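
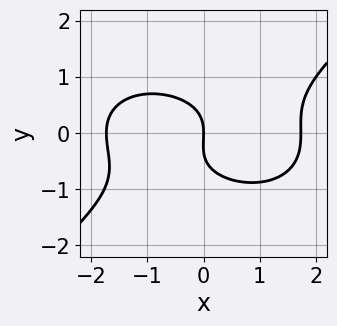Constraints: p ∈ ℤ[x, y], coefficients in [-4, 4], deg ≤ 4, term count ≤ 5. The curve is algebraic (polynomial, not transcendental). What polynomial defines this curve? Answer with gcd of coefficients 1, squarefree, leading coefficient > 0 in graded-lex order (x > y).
(a) The degree is 3 — no degree-2 curve has this shape.
(b) Reading off the gridlines: one x-axis crossing is at x = 0; one y-axis crossing is at y = 0.
(c) Assembling these constraints gives the stated polynomial.

x^3 + x*y^2 - 3*y^3 - y^2 - 3*x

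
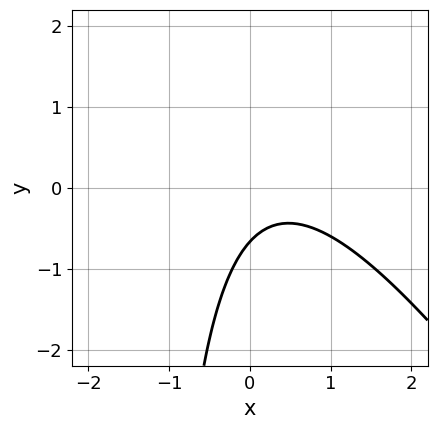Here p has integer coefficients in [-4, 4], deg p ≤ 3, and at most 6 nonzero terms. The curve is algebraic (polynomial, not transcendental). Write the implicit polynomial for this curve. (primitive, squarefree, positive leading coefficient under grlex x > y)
3*x^2 + 2*x*y - 2*x + 3*y + 2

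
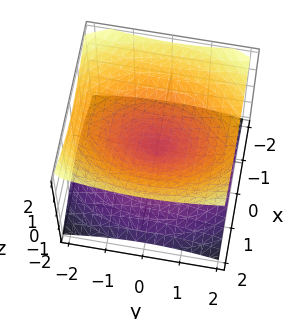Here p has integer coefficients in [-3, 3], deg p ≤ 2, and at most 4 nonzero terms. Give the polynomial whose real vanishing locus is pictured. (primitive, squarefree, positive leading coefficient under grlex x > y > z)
(a) The degree is 2 — two nappes meeting at a single point; a quadric.
(b) Symmetries: the x ↦ −x reflection is a symmetry, so x appears only in even powers; mirror symmetry z ↦ −z ⇒ only even powers of z; it's symmetric under y → −y, forcing even powers of y.
(c) Against the integer gridlines: it meets the z-axis at z = 0 (among the integer gridlines); it crosses the y-axis at the gridline y = 0; it crosses the x-axis at the gridline x = 0.
(d) Matching integer coefficients to the picture gives p.

2*x^2 + y^2 - 3*z^2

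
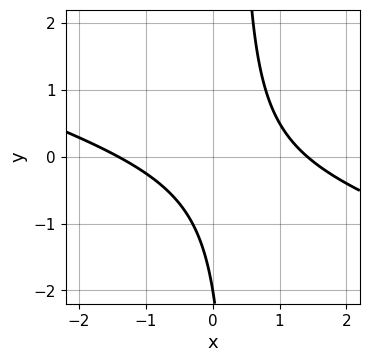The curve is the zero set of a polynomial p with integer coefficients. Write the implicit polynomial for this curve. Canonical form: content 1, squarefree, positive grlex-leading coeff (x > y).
x^2 + 3*x*y - y - 2

(a) The degree is 2 — the shape is more complex than any degree-1 curve.
(b) Reading off the gridlines: it crosses the y-axis at the gridline y = -2.
(c) Together with the visible shape, these determine p as stated.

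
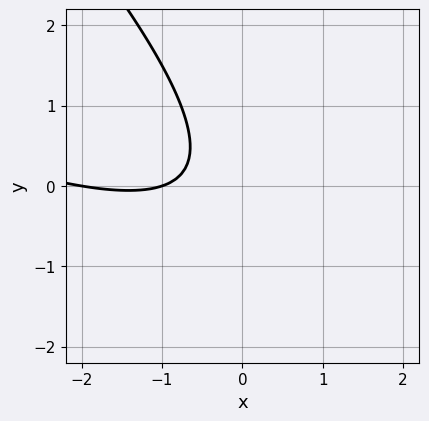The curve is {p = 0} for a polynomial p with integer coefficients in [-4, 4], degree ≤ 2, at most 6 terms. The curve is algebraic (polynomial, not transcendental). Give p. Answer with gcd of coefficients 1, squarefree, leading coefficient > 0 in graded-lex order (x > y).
1. deg p = 2. No degree-1 curve has this shape.
2. From the axis intercepts and sections: the curve avoids every integer y-axis point in the box; the x-axis gridline crossings are at x ∈ {-2, -1}.
3. Solving for integer coefficients yields p as stated.

x^2 + 3*x*y + 2*y^2 + 3*x + 2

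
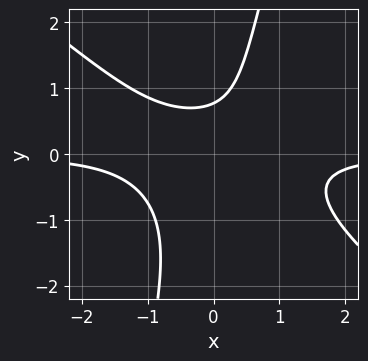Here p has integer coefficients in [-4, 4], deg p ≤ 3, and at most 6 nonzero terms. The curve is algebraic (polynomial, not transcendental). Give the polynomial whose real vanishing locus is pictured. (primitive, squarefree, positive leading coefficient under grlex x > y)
3*x^2*y + 3*x*y^2 - y^3 - 2*y + 2

First, degree: the shape is more complex than any degree-2 curve, so deg p = 3.
Then, from the axis intercepts and sections: the curve avoids every integer x-axis point in the box.
Finally, matching integer coefficients to the picture gives p.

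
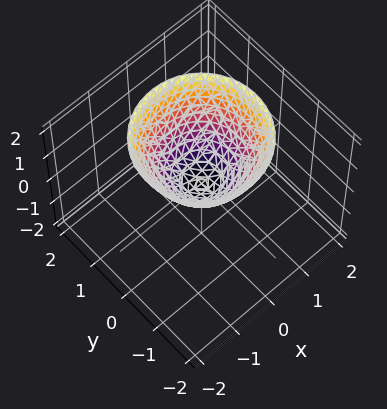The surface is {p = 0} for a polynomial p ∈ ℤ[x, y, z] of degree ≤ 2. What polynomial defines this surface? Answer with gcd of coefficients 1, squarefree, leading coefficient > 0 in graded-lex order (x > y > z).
x^2 + y^2 - z

(a) The degree is 2 — a single bowl opening along one axis; a quadric.
(b) Symmetry: the z-axis is an axis of rotation, so x and y enter only as x² + y².
(c) Checking where it meets the axes: it meets the z-axis at z = 0 (among the integer gridlines); one x-axis crossing is at x = 0.
(d) These observations pin down the coefficients.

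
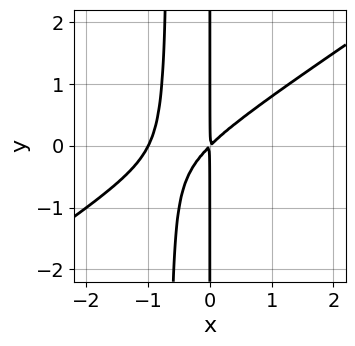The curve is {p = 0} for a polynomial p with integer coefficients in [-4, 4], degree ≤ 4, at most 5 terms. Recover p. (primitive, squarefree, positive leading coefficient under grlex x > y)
2*x^3 - 3*x^2*y + 2*x^2 - 2*x*y

(a) Degree: a generic line meets the curve in up to 3 points, so deg p = 3.
(b) Reading off the gridlines: the visible y-axis segment lies entirely on the curve; it crosses the x-axis at the gridline x = -1.
(c) Matching integer coefficients to the picture gives p.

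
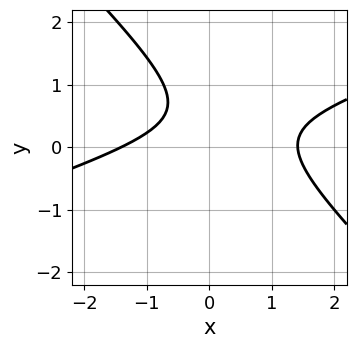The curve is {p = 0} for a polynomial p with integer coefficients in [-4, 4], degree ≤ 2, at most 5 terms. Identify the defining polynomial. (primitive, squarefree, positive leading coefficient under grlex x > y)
The degree is 2 — a generic line meets the curve in up to 2 points.
From the visible intercepts: it misses every integer gridline on the y-axis.
Together with the visible shape, these determine p as stated.

x^2 - 2*x*y - 3*y^2 + 3*y - 2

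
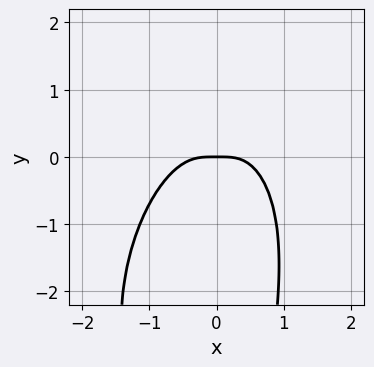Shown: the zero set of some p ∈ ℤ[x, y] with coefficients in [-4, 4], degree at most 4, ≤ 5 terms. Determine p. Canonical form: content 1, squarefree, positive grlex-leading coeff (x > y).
1. deg p = 4. No degree-3 curve has this shape.
2. Checking where it meets the axes: it meets the x-axis at x = 0 (among the integer gridlines); it crosses the y-axis at the gridline y = 0.
3. Putting this together gives p.

3*x^4 - x^3*y + x^2*y^2 + 3*x^2*y + y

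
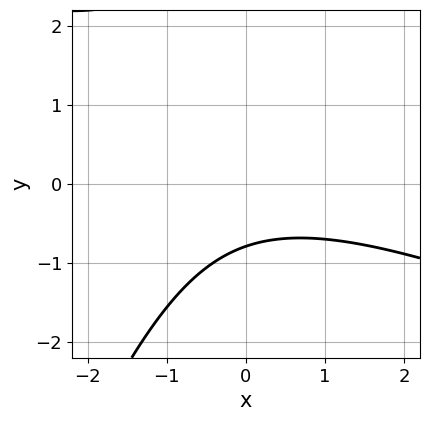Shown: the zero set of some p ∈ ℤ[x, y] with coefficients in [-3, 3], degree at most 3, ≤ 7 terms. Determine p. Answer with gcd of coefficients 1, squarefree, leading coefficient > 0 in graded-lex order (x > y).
The degree is 2 — no degree-1 curve has this shape.
From the axis intercepts and sections: it misses every integer gridline on the x-axis.
These observations pin down the coefficients.

x^2 + 2*x*y - y^2 + 3*y + 3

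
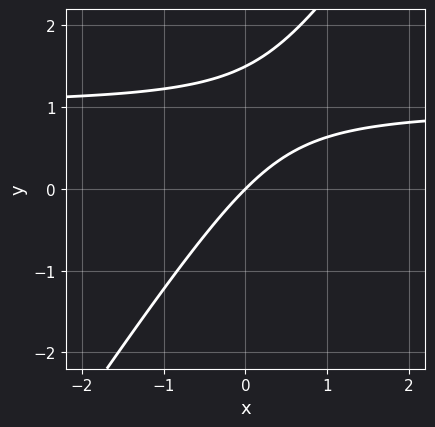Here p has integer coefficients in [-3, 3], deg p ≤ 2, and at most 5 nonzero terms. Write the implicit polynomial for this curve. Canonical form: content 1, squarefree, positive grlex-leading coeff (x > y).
(a) deg p = 2. No degree-1 curve has this shape.
(b) Reading off the gridlines: one y-axis crossing is at y = 0; one x-axis crossing is at x = 0.
(c) Fitting integer coefficients to these (and the overall shape) gives p.

3*x*y - 2*y^2 - 3*x + 3*y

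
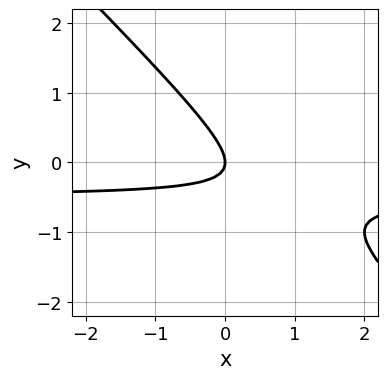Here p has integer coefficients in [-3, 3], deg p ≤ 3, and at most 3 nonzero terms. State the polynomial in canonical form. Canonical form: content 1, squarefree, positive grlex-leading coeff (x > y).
2*x*y + 2*y^2 + x

(a) deg p = 2. No degree-1 curve has this shape.
(b) Reading off the gridlines: one y-axis crossing is at y = 0; it crosses the x-axis at the gridline x = 0.
(c) These observations pin down the coefficients.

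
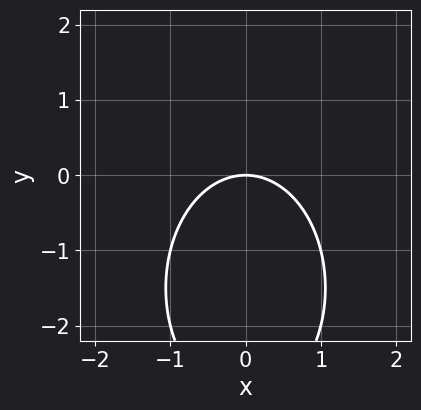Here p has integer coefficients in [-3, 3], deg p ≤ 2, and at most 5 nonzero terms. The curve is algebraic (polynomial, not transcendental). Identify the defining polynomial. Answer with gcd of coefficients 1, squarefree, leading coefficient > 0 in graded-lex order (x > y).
(a) Degree: a generic line meets the curve in up to 2 points, so deg p = 2.
(b) Symmetries: mirror symmetry x ↦ −x ⇒ only even powers of x.
(c) From the axis intercepts and sections: it meets the x-axis at x = 0 (among the integer gridlines); one y-axis crossing is at y = 0.
(d) Solving for integer coefficients yields p as stated.

2*x^2 + y^2 + 3*y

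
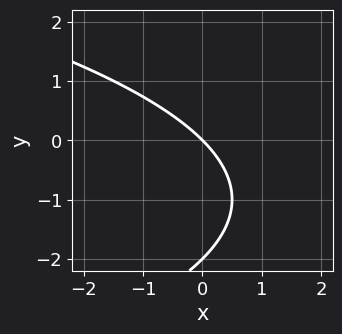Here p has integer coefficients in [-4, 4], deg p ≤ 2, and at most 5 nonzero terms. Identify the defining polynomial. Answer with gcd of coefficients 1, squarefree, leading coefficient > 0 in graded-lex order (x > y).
y^2 + 2*x + 2*y

(a) deg p = 2. No degree-1 curve has this shape.
(b) Reading off the gridlines: the y-axis gridline crossings are at y ∈ {-2, 0}; one x-axis crossing is at x = 0.
(c) Fitting integer coefficients to these (and the overall shape) gives p.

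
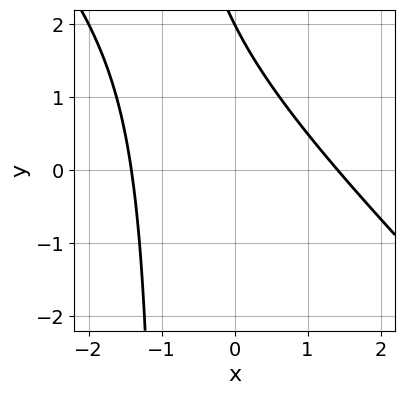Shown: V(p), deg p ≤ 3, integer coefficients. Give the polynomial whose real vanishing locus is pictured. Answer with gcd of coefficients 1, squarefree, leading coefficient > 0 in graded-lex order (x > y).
The degree is 2 — no degree-1 curve has this shape.
Reading off the gridlines: it crosses the y-axis at the gridline y = 2.
Fitting integer coefficients to these (and the overall shape) gives p.

x^2 + x*y + y - 2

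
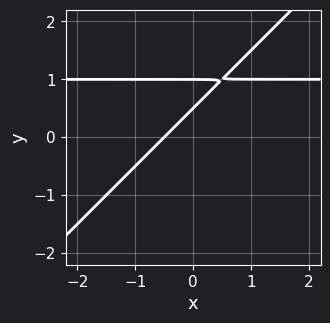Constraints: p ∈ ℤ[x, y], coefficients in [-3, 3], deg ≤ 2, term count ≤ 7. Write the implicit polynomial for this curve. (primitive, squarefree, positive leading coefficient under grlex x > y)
(a) deg p = 2. No degree-1 curve has this shape.
(b) Checking where it meets the axes: one y-axis crossing is at y = 1.
(c) Matching integer coefficients to the picture gives p.

2*x*y - 2*y^2 - 2*x + 3*y - 1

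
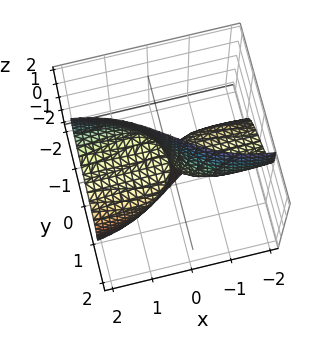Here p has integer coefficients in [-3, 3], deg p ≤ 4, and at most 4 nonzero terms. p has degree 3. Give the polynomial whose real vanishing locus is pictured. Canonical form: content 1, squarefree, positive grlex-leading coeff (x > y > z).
x^2*y + y^3 + 2*y*z^2 + 3*x*z

First, deg p = 3. A generic line meets the surface in up to 3 points.
Then, against the integer gridlines: every point of the z-axis in the box is on the surface; every point of the x-axis in the box is on the surface.
Finally, assembling these constraints gives the stated polynomial.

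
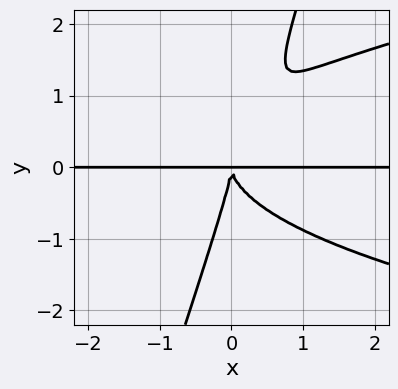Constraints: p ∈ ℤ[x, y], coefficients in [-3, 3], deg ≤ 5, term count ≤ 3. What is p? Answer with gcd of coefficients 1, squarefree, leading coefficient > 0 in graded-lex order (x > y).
1. Degree: the shape is more complex than any degree-3 curve, so deg p = 4.
2. From the axis intercepts and sections: every point of the x-axis in the box is on the curve.
3. The integer polynomial consistent with all of this is the stated p.

3*x*y^3 - y^4 - 3*x^2*y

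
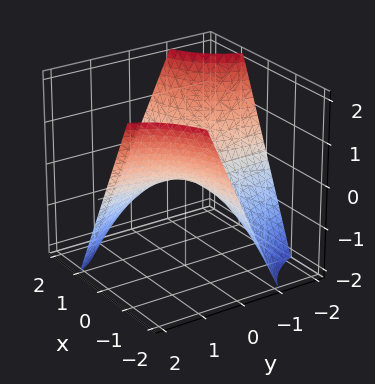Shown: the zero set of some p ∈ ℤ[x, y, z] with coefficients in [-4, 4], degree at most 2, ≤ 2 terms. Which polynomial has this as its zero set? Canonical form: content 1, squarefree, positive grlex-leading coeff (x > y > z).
First, degree: a saddle surface; a quadric, so deg p = 2.
Next, reading off the gridlines: it crosses the z-axis at the gridline z = 0; the visible x-axis segment lies entirely on the surface; the visible y-axis segment lies entirely on the surface.
Finally, the integer polynomial consistent with all of this is the stated p.

x*y + z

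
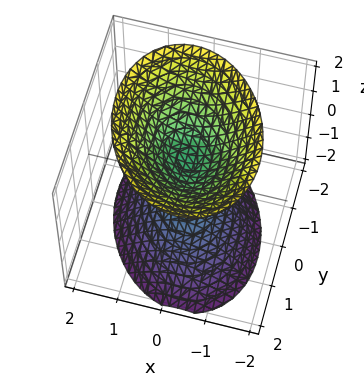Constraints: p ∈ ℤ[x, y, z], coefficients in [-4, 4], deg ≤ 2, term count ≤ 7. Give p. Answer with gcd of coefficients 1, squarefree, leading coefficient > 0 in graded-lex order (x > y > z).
(a) I count 2 distinct pieces. They look like related sheets of one shape, so recover p as a whole.
(b) deg p = 2. The shape is more complex than any degree-1 surface.
(c) From the axis intercepts and sections: no y-intercept at any integer in the box; it misses every integer gridline on the x-axis.
(d) These observations pin down the coefficients.

3*x^2 + x*y + 2*y^2 - 2*z^2 + 1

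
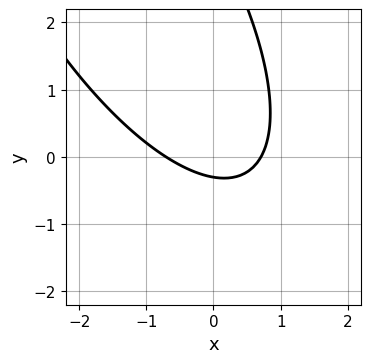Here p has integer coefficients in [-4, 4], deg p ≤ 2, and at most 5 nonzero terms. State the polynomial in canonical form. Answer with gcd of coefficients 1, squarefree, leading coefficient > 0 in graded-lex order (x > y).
2*x^2 + 2*x*y + y^2 - 3*y - 1

First, deg p = 2. A generic line meets the curve in up to 2 points.
Finally, solving for integer coefficients yields p as stated.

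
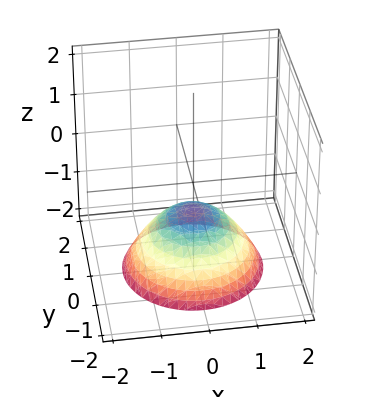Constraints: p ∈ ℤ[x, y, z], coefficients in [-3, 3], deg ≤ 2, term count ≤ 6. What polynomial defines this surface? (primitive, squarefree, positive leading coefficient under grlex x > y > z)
Degree: no degree-1 surface has this shape, so deg p = 2.
Symmetries: rotational symmetry about the z-axis ⇒ p depends on x, y only through x² + y².
Observable constraints: a circular section at z = -1 has radius between 0 and 1; the surface avoids every integer y-axis point in the box; it misses every integer gridline on the x-axis.
These observations pin down the coefficients.

2*x^2 + 2*y^2 + 3*z + 2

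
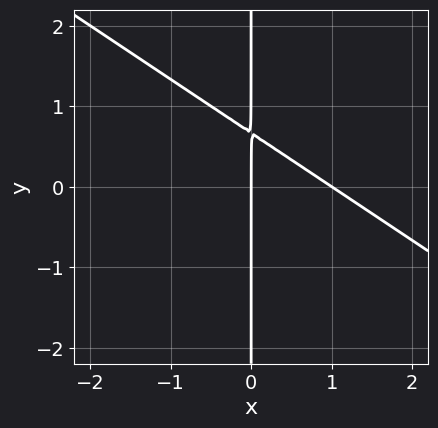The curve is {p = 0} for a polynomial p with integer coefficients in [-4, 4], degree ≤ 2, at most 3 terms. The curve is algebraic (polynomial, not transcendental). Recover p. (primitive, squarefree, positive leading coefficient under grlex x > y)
2*x^2 + 3*x*y - 2*x

First, the degree is 2 — a generic line meets the curve in up to 2 points.
Then, from the axis intercepts and sections: the visible y-axis segment lies entirely on the curve; among the integer gridlines, it crosses the x-axis at x ∈ {0, 1}.
Finally, putting this together gives p.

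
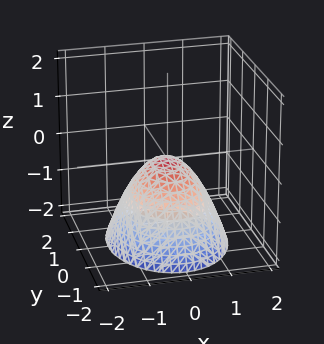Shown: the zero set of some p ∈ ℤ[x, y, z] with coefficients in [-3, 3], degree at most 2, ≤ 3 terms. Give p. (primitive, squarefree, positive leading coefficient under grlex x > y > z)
Degree: a single bowl opening along one axis; a quadric, so deg p = 2.
Symmetries: mirror symmetry y ↦ −y ⇒ only even powers of y; mirror symmetry x ↦ −x ⇒ only even powers of x.
Observable constraints: it meets the x-axis at x = 0 (among the integer gridlines); one z-axis crossing is at z = 0; it meets the y-axis at y = 0 (among the integer gridlines).
Solving for integer coefficients yields p as stated.

3*x^2 + 2*y^2 + 3*z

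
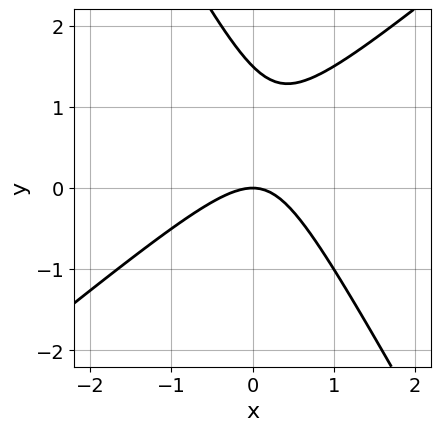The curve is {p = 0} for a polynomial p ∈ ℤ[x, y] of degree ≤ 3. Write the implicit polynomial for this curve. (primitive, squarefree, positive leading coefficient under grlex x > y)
3*x^2 - 2*x*y - 2*y^2 + 3*y

(a) Degree: no degree-1 curve has this shape, so deg p = 2.
(b) Against the integer gridlines: it crosses the x-axis at the gridline x = 0; one y-axis crossing is at y = 0.
(c) Fitting integer coefficients to these (and the overall shape) gives p.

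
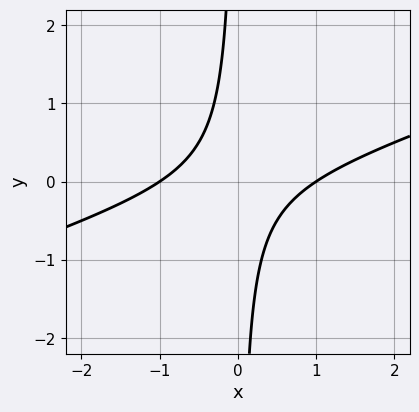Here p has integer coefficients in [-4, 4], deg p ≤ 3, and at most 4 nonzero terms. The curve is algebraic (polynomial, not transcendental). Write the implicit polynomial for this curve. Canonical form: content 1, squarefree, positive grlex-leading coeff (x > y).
First, degree: a generic line meets the curve in up to 2 points, so deg p = 2.
Then, against the integer gridlines: it misses every integer gridline on the y-axis; the x-axis gridline crossings are at x ∈ {-1, 1}.
Finally, matching integer coefficients to the picture gives p.

x^2 - 3*x*y - 1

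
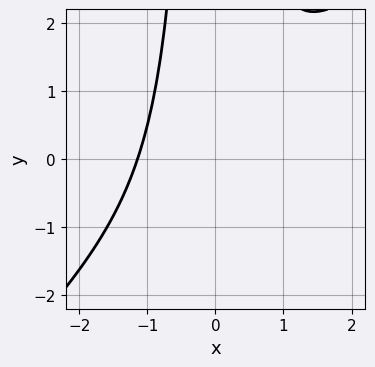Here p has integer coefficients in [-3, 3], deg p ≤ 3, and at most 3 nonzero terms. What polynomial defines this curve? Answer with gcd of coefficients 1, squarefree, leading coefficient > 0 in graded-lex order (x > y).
2*x^3 - 2*x^2*y + 3

1. Degree: a generic line meets the curve in up to 3 points, so deg p = 3.
2. Reading off the gridlines: no y-intercept at any integer in the box.
3. Putting this together gives p.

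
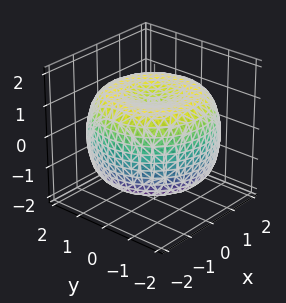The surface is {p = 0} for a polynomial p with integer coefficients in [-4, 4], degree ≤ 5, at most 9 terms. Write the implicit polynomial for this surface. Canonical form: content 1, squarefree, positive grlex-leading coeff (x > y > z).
Degree: the shape is more complex than any degree-3 surface, so deg p = 4.
Symmetries: the z-axis is an axis of rotation, so x and y enter only as x² + y².
Reading off the gridlines: among the integer gridlines, it crosses the z-axis at z ∈ {-1, 1}; a circular section at z = 0 has radius between 1 and 2.
Fitting integer coefficients to these (and the overall shape) gives p.

x^4 + 2*x^2*y^2 + y^4 - 3*x^2 - 3*y^2 + 3*z^2 - 3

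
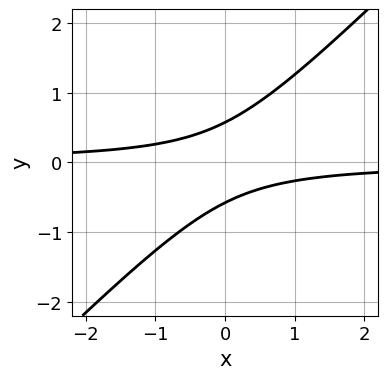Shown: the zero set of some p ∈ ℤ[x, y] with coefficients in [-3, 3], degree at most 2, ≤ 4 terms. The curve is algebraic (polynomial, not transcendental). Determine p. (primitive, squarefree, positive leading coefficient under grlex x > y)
3*x*y - 3*y^2 + 1

(a) Degree: the shape is more complex than any degree-1 curve, so deg p = 2.
(b) From the axis intercepts and sections: it misses every integer gridline on the x-axis.
(c) Solving for integer coefficients yields p as stated.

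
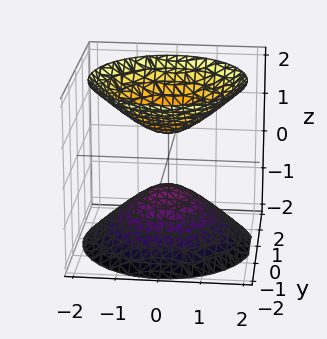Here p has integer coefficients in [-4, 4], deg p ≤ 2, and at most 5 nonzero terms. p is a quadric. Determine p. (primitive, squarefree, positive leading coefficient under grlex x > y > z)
First, the picture has 2 separate pieces. Treating them together as one polynomial.
Then, degree: two sheets facing apart; a quadric, so deg p = 2.
Next, symmetries: the surface is invariant under rotation about z: p = q(x² + y², z); mirror symmetry z ↦ −z ⇒ only even powers of z.
Next, from the visible intercepts: it misses every integer gridline on the y-axis; the surface avoids every integer x-axis point in the box; a circular section at z = -1 has radius between 0 and 1.
Finally, solving for integer coefficients yields p as stated.

2*x^2 + 2*y^2 - 2*z^2 + 1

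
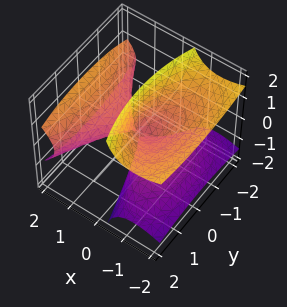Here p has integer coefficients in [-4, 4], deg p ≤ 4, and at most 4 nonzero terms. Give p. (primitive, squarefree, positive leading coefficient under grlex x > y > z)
x^3 - 3*x*z^2 - y^2

First, I count 3 distinct pieces. They look like related sheets of one shape, so recover p as a whole.
Next, degree: the shape is more complex than any degree-2 surface, so deg p = 3.
Then, from the axis intercepts and sections: one x-axis crossing is at x = 0; it meets the y-axis at y = 0 (among the integer gridlines); every point of the z-axis in the box is on the surface.
Finally, solving for integer coefficients yields p as stated.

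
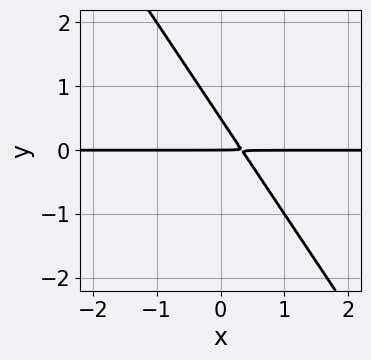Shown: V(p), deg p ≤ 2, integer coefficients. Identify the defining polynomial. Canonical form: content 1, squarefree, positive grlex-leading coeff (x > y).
1. The degree is 2 — the shape is more complex than any degree-1 curve.
2. From the axis intercepts and sections: every point of the x-axis in the box is on the curve; one y-axis crossing is at y = 0.
3. The integer polynomial consistent with all of this is the stated p.

3*x*y + 2*y^2 - y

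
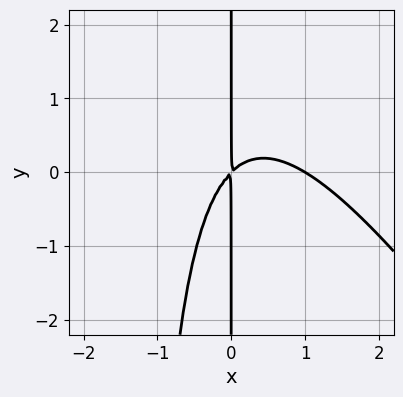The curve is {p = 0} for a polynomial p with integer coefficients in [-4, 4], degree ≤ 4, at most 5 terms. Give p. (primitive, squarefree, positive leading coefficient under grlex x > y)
The degree is 3 — no degree-2 curve has this shape.
From the visible intercepts: the visible y-axis segment lies entirely on the curve; one x-axis crossing is at x = 1.
Solving for integer coefficients yields p as stated.

3*x^3 + 2*x^2*y - 3*x^2 + 3*x*y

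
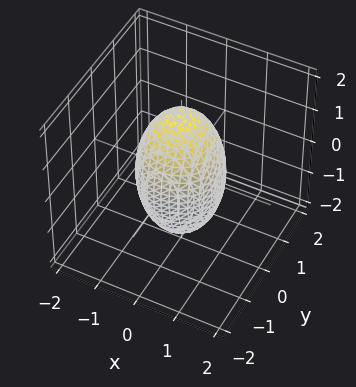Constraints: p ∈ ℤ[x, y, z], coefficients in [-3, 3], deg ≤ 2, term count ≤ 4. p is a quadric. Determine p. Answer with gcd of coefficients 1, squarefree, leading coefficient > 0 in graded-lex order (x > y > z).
3*x^2 + 3*y^2 + z^2 - 3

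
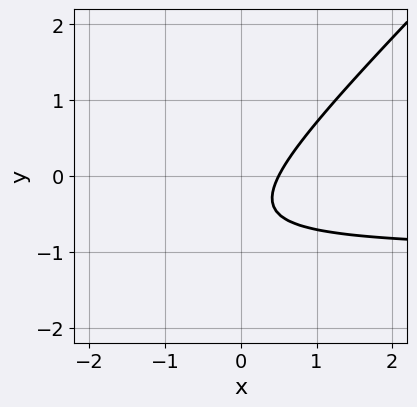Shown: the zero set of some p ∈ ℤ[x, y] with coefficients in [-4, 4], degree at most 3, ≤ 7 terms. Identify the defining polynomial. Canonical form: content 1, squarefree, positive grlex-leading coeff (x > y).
The degree is 2 — a generic line meets the curve in up to 2 points.
Observable constraints: no y-intercept at any integer in the box.
Solving for integer coefficients yields p as stated.

2*x*y - 2*y^2 + 2*x - 2*y - 1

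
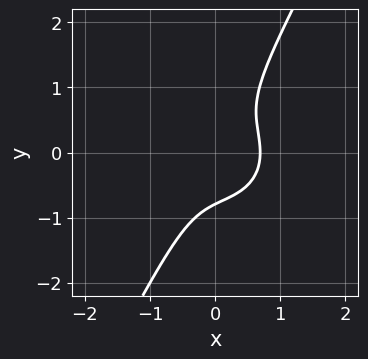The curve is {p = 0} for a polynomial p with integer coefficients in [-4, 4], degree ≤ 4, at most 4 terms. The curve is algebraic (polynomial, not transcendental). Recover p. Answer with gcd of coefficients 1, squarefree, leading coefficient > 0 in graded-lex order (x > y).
(a) The degree is 3 — a generic line meets the curve in up to 3 points.
(b) Putting this together gives p.

3*x^3 + 3*x*y^2 - 2*y^3 - 1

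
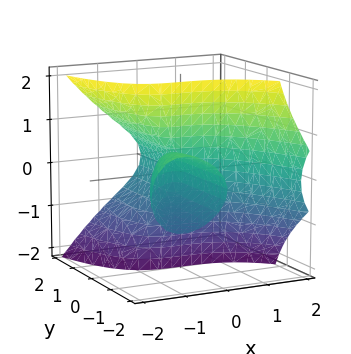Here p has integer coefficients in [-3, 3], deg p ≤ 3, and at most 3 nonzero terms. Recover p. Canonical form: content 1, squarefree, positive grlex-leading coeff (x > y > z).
2*x^3 + 3*y*z^2 + 3*x*y

(a) There are 2 components. They look like related sheets of one shape, so recover p as a whole.
(b) Degree: the shape is more complex than any degree-2 surface, so deg p = 3.
(c) Checking where it meets the axes: every point of the y-axis in the box is on the surface; it crosses the x-axis at the gridline x = 0; every point of the z-axis in the box is on the surface.
(d) Matching integer coefficients to the picture gives p.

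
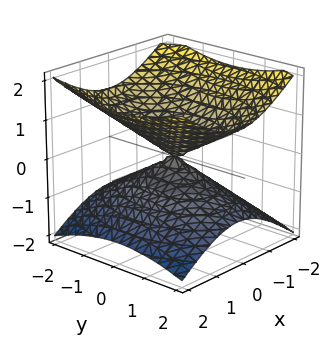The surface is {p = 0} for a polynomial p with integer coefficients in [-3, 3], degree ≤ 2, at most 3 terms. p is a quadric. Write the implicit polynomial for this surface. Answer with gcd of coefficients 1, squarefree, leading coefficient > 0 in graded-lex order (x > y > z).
deg p = 2. Two nappes meeting at a single point; a quadric.
Symmetries: it's symmetric under z → −z, forcing even powers of z; mirror symmetry x ↦ −x ⇒ only even powers of x; mirror symmetry y ↦ −y ⇒ only even powers of y.
Observable constraints: it crosses the x-axis at the gridline x = 0; it crosses the y-axis at the gridline y = 0; one z-axis crossing is at z = 0.
Solving for integer coefficients yields p as stated.

2*x^2 + y^2 - 3*z^2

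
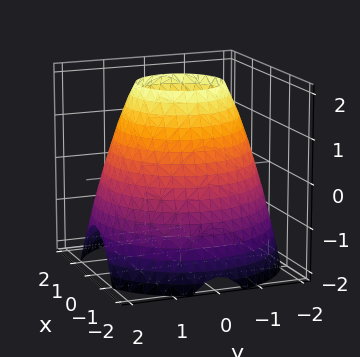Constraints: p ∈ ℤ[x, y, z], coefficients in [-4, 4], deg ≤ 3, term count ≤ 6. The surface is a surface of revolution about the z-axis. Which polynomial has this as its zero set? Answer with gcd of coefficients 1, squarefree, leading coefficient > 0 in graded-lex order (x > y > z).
First, deg p = 2. A generic line meets the surface in up to 2 points.
Next, by symmetry, the z-axis is an axis of rotation, so x and y enter only as x² + y².
Then, against the integer gridlines: a circular section at z = 0 has radius between 1 and 2; the surface avoids every integer z-axis point in the box.
Finally, fitting integer coefficients to these (and the overall shape) gives p.

x^2 + y^2 + z - 3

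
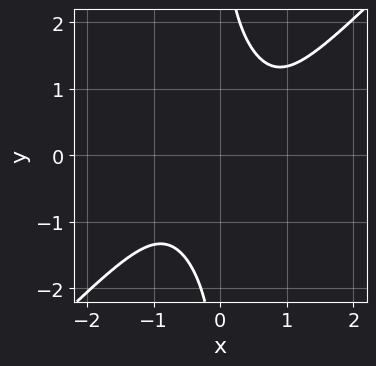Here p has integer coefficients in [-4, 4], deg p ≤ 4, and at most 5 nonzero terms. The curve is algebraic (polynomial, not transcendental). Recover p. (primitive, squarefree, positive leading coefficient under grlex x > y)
3*x^4 - 2*x^2*y^2 - x*y^3 + 3

First, deg p = 4.
Next, reading off the gridlines: no x-intercept at any integer in the box; it misses every integer gridline on the y-axis.
Finally, assembling these constraints gives the stated polynomial.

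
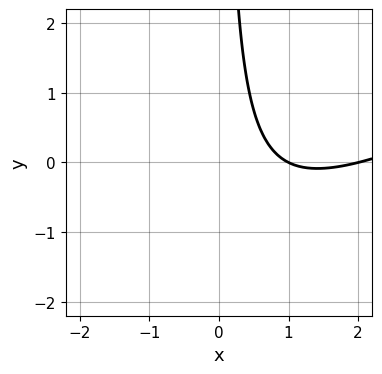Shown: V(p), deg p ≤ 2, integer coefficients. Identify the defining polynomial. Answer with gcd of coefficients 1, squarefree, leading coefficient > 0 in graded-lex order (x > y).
x^2 - 2*x*y - 3*x + 2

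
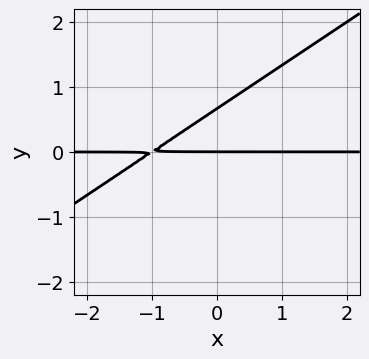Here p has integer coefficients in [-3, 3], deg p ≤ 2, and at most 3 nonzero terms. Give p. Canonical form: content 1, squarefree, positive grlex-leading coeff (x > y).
2*x*y - 3*y^2 + 2*y

First, degree: the shape is more complex than any degree-1 curve, so deg p = 2.
Next, observable constraints: one y-axis crossing is at y = 0; the visible x-axis segment lies entirely on the curve.
Finally, matching integer coefficients to the picture gives p.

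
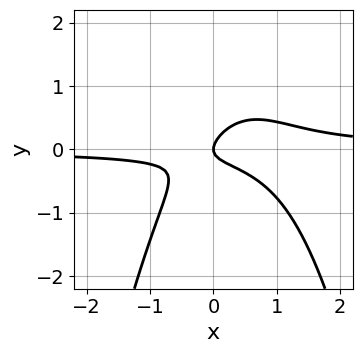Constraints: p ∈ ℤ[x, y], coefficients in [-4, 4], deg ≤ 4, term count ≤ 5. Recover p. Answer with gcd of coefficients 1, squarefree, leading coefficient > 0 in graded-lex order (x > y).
deg p = 3. A generic line meets the curve in up to 3 points.
Reading off the gridlines: one x-axis crossing is at x = 0; one y-axis crossing is at y = 0.
Fitting integer coefficients to these (and the overall shape) gives p.

3*x^2*y - 2*x*y + 3*y^2 - x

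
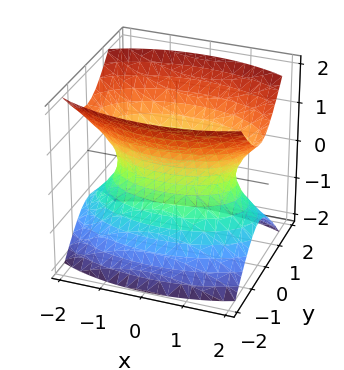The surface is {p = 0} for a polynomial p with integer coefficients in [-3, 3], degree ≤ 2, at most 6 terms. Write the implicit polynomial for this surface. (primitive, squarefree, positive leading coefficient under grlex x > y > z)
x^2 + 3*y^2 - 2*z^2 - 2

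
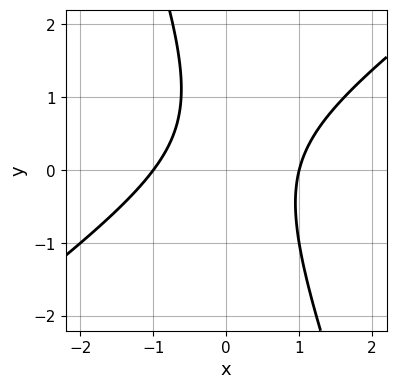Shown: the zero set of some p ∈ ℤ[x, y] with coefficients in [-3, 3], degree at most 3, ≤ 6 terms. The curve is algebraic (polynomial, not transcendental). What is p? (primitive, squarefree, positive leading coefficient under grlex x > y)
deg p = 2.
From the axis intercepts and sections: the x-axis gridline crossings are at x ∈ {-1, 1}; the curve avoids every integer y-axis point in the box.
Together with the visible shape, these determine p as stated.

2*x^2 - 2*x*y - y^2 + y - 2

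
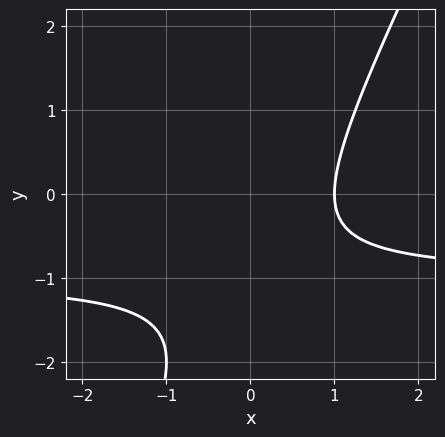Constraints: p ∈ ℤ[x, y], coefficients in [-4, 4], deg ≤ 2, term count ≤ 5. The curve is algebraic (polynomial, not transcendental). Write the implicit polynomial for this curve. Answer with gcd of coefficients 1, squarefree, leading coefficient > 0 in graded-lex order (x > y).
The degree is 2 — no degree-1 curve has this shape.
From the axis intercepts and sections: the curve avoids every integer y-axis point in the box; it meets the x-axis at x = 1 (among the integer gridlines).
Fitting integer coefficients to these (and the overall shape) gives p.

2*x*y - y^2 + 2*x - 2*y - 2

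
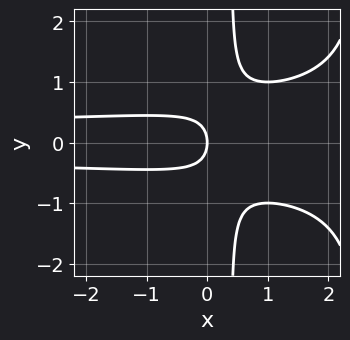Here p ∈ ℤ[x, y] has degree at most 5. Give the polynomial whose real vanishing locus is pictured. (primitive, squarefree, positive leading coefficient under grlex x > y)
x^2*y^2 - 3*x*y^2 + y^2 + x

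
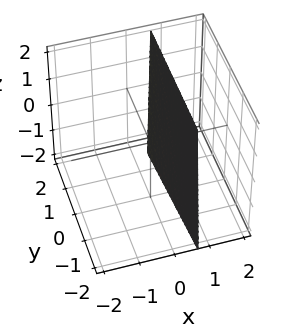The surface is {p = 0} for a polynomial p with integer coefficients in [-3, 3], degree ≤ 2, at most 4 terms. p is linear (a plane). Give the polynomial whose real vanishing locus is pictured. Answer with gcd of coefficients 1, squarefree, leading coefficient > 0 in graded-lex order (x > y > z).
(a) deg p = 1.
(b) Observable constraints: one y-axis crossing is at y = -2; it meets the z-axis at z = 2 (among the integer gridlines).
(c) Together with the visible shape, these determine p as stated.

3*x - y + z - 2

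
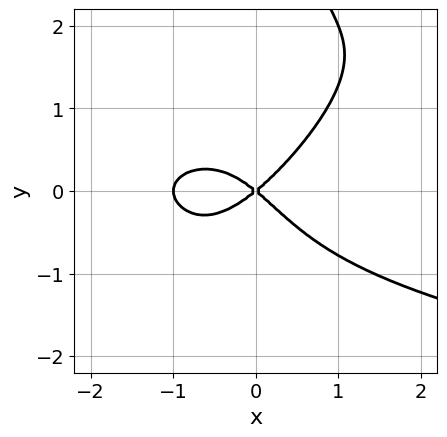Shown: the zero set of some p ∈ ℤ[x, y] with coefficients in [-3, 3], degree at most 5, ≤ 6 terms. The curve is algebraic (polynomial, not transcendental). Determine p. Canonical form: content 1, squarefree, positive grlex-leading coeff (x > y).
2*x^2*y^2 - 2*x*y^3 - 2*x^3 - 2*x^2 + 3*y^2

(a) deg p = 4. No degree-3 curve has this shape.
(b) Against the integer gridlines: one y-axis crossing is at y = 0; the x-axis gridline crossings are at x ∈ {-1, 0}.
(c) These observations pin down the coefficients.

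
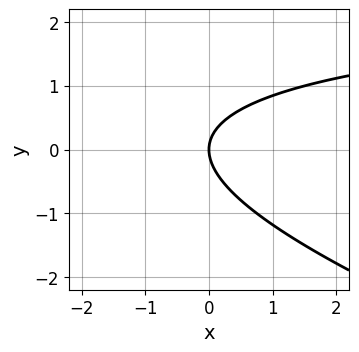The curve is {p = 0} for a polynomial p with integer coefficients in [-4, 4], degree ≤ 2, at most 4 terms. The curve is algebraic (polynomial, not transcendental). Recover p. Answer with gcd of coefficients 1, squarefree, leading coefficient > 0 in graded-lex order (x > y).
x*y + 3*y^2 - 3*x

The degree is 2 — the shape is more complex than any degree-1 curve.
From the axis intercepts and sections: it meets the y-axis at y = 0 (among the integer gridlines); one x-axis crossing is at x = 0.
Assembling these constraints gives the stated polynomial.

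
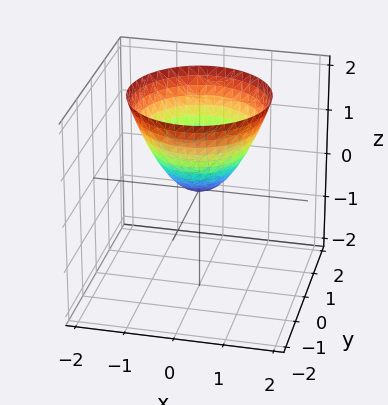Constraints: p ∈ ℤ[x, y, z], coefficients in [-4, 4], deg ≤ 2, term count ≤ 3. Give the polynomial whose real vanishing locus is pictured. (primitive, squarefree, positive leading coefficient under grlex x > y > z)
x^2 + y^2 - z

deg p = 2.
By symmetry, every cross-section ⟂ z is a circle, so x, y appear only via x² + y².
Against the integer gridlines: one y-axis crossing is at y = 0; a circular section at z = 1 has radius exactly 1; it crosses the z-axis at the gridline z = 0; it meets the x-axis at x = 0 (among the integer gridlines).
Together with the visible shape, these determine p as stated.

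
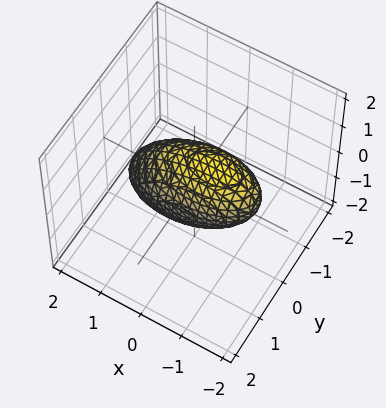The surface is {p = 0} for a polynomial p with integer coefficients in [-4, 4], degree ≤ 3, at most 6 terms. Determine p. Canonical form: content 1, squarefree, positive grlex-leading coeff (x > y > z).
x^2 + x*z + 3*y^2 + 2*z^2 - 2

deg p = 2.
Reading off the gridlines: the z-axis gridline crossings are at z ∈ {-1, 1}.
Putting this together gives p.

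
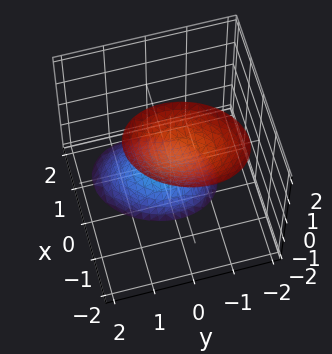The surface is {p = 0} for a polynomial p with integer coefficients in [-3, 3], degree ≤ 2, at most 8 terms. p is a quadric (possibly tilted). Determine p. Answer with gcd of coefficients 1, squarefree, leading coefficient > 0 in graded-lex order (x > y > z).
1. The picture has 2 separate pieces. Treating them together as one polynomial.
2. Degree: the shape is more complex than any degree-1 surface, so deg p = 2.
3. Checking where it meets the axes: it misses every integer gridline on the x-axis; it misses every integer gridline on the y-axis.
4. Assembling these constraints gives the stated polynomial.

3*x^2 - x*y + 2*x*z + 2*y^2 - z^2 + 2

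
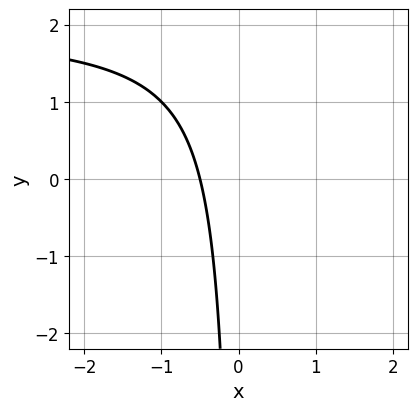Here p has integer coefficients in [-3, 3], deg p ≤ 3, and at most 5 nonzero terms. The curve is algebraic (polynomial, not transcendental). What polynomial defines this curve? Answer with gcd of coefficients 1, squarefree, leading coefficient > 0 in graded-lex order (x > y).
1. The degree is 2 — no degree-1 curve has this shape.
2. Reading off the gridlines: the curve avoids every integer y-axis point in the box.
3. The integer polynomial consistent with all of this is the stated p.

x*y - 2*x - 1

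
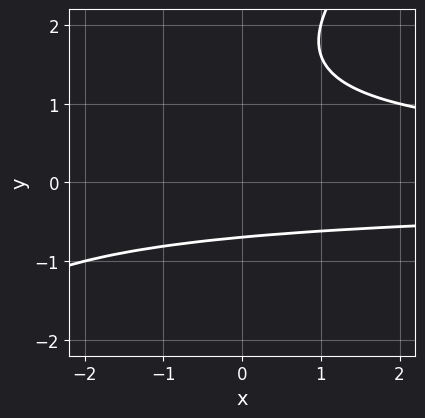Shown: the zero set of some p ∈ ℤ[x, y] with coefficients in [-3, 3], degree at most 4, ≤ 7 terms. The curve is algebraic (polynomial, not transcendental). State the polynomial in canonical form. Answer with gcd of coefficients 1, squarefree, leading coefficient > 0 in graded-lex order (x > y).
x*y^2 - y^3 + 2*y^2 - y - 2

Degree: a generic line meets the curve in up to 3 points, so deg p = 3.
Checking where it meets the axes: it misses every integer gridline on the x-axis.
Solving for integer coefficients yields p as stated.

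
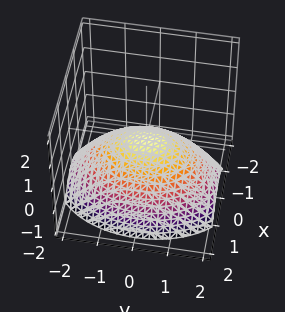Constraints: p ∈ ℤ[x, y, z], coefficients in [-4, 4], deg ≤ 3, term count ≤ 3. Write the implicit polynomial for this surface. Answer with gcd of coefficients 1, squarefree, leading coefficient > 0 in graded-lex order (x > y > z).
Degree: a single bowl opening along one axis; a quadric, so deg p = 2.
Symmetries: it's symmetric under x → −x, forcing even powers of x; the y ↦ −y reflection is a symmetry, so y appears only in even powers.
From the axis intercepts and sections: it meets the y-axis at y = 0 (among the integer gridlines); it crosses the z-axis at the gridline z = 0; it crosses the x-axis at the gridline x = 0.
Fitting integer coefficients to these (and the overall shape) gives p.

2*x^2 + y^2 + 3*z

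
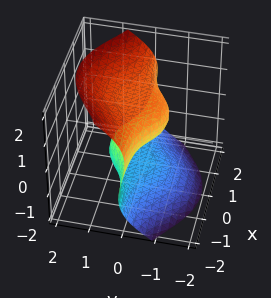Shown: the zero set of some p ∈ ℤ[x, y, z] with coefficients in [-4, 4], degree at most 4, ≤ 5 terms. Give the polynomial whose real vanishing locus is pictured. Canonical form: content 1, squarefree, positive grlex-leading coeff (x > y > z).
Degree: a generic line meets the surface in up to 3 points, so deg p = 3.
Reading off the gridlines: it crosses the z-axis at the gridline z = 0; one y-axis crossing is at y = 0.
Assembling these constraints gives the stated polynomial.

3*x^2*y + 2*y^3 - 2*z^3 + 3*z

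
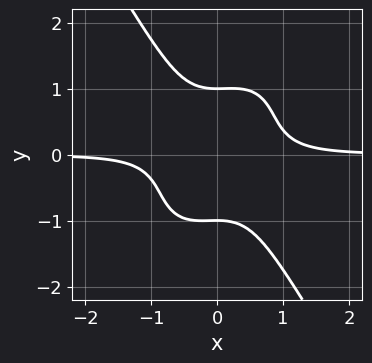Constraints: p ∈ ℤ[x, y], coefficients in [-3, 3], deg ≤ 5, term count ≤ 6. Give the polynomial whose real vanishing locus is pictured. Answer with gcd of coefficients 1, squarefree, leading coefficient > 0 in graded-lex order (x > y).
(a) The degree is 4 — a generic line meets the curve in up to 4 points.
(b) From the visible intercepts: the y-axis gridline crossings are at y ∈ {-1, 1}; the curve avoids every integer x-axis point in the box.
(c) Fitting integer coefficients to these (and the overall shape) gives p.

3*x^3*y - x^2*y^2 + y^4 - 1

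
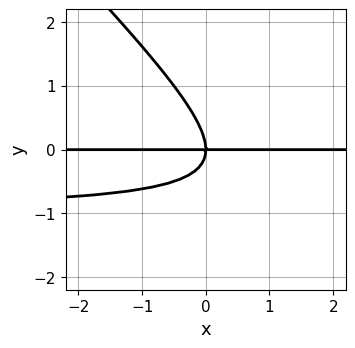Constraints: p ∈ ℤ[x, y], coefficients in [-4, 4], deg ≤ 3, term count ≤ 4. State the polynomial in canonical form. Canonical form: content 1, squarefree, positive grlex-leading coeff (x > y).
x*y^2 + y^3 + x*y

(a) deg p = 3.
(b) Against the integer gridlines: one y-axis crossing is at y = 0; every point of the x-axis in the box is on the curve.
(c) Fitting integer coefficients to these (and the overall shape) gives p.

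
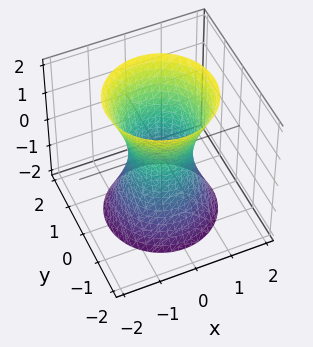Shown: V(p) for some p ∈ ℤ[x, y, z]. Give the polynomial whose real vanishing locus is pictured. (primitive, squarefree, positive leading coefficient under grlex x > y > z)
(a) Degree: an hourglass — one-sheet hyperboloid; a quadric, so deg p = 2.
(b) Symmetries: mirror symmetry z ↦ −z ⇒ only even powers of z; every cross-section ⟂ z is a circle, so x, y appear only via x² + y².
(c) Observable constraints: no z-intercept at any integer in the box; a circular section at z = -1 has radius exactly 1.
(d) Putting this together gives p.

3*x^2 + 3*y^2 - z^2 - 2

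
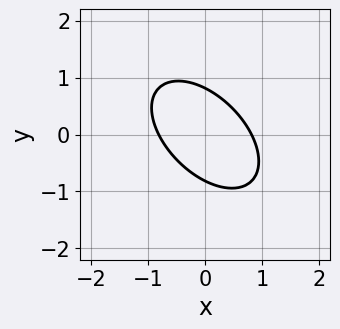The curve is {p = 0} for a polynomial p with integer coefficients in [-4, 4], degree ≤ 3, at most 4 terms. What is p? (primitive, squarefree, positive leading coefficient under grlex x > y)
(a) The degree is 2 — a generic line meets the curve in up to 2 points.
(b) The integer polynomial consistent with all of this is the stated p.

3*x^2 + 3*x*y + 3*y^2 - 2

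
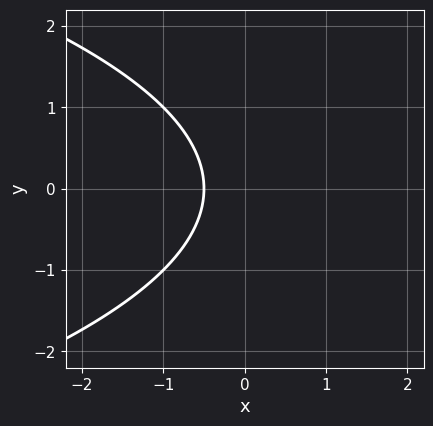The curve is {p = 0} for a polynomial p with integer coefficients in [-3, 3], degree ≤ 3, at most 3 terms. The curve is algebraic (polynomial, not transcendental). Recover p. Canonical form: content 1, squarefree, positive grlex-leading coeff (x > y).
y^2 + 2*x + 1

1. deg p = 2. The shape is more complex than any degree-1 curve.
2. Symmetries: the y ↦ −y reflection is a symmetry, so y appears only in even powers.
3. Observable constraints: it misses every integer gridline on the y-axis.
4. Fitting integer coefficients to these (and the overall shape) gives p.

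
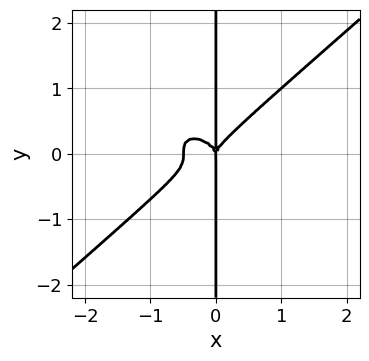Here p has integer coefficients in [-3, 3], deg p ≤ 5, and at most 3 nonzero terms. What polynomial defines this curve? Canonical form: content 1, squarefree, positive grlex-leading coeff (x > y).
2*x^4 - 3*x*y^3 + x^3

deg p = 4. A generic line meets the curve in up to 4 points.
Against the integer gridlines: one x-axis crossing is at x = 0; the visible y-axis segment lies entirely on the curve.
The integer polynomial consistent with all of this is the stated p.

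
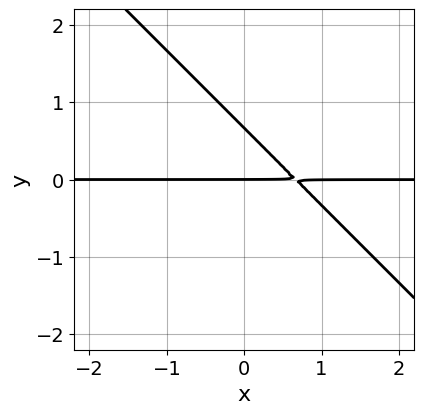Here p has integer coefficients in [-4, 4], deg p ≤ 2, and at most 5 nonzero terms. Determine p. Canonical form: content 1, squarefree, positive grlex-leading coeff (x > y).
3*x*y + 3*y^2 - 2*y

deg p = 2. No degree-1 curve has this shape.
From the visible intercepts: it crosses the y-axis at the gridline y = 0; every point of the x-axis in the box is on the curve.
Together with the visible shape, these determine p as stated.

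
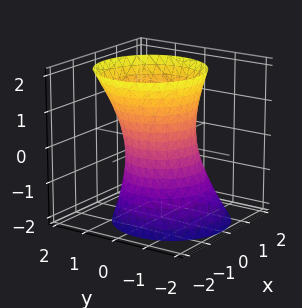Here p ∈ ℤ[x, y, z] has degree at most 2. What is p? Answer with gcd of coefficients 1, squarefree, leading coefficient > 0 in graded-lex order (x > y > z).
3*x^2 + 3*y^2 - y*z - z^2 - 3

deg p = 2. The shape is more complex than any degree-1 surface.
Against the integer gridlines: the y-axis gridline crossings are at y ∈ {-1, 1}; the surface avoids every integer z-axis point in the box; the x-axis gridline crossings are at x ∈ {-1, 1}.
Matching integer coefficients to the picture gives p.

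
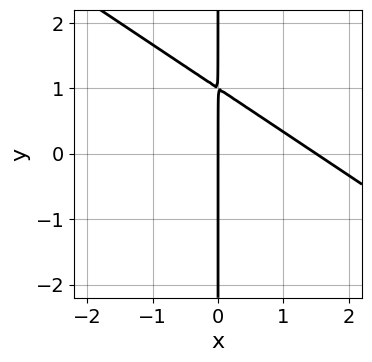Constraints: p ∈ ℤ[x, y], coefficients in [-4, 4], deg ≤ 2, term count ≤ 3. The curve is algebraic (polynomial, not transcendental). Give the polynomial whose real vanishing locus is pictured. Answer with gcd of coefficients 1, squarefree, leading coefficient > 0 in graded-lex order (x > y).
2*x^2 + 3*x*y - 3*x

The degree is 2 — no degree-1 curve has this shape.
From the axis intercepts and sections: the visible y-axis segment lies entirely on the curve; it crosses the x-axis at the gridline x = 0.
Solving for integer coefficients yields p as stated.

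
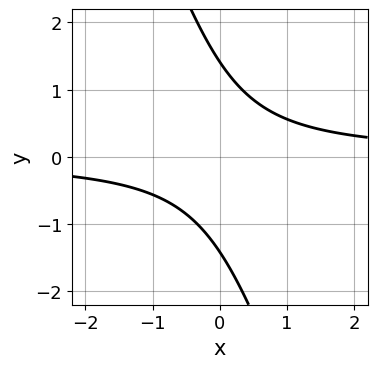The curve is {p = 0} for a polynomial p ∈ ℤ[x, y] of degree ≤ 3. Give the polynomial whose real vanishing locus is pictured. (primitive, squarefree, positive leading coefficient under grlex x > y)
First, deg p = 2. No degree-1 curve has this shape.
Next, from the axis intercepts and sections: it misses every integer gridline on the x-axis.
Finally, solving for integer coefficients yields p as stated.

3*x*y + y^2 - 2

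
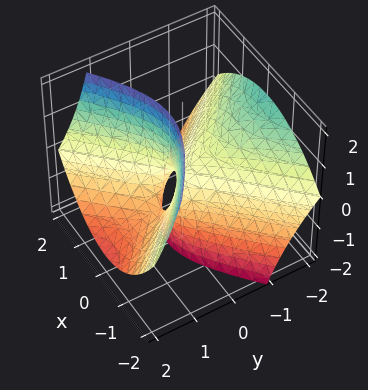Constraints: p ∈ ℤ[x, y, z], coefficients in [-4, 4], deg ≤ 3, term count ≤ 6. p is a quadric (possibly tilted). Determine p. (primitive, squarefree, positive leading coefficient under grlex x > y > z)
First, the degree is 2 — no degree-1 surface has this shape.
Then, from the axis intercepts and sections: it meets the y-axis at y = 0 (among the integer gridlines); it crosses the x-axis at the gridline x = 0; it meets the z-axis at z = 0 (among the integer gridlines).
Finally, solving for integer coefficients yields p as stated.

2*x^2 - 2*y^2 - 3*y*z + z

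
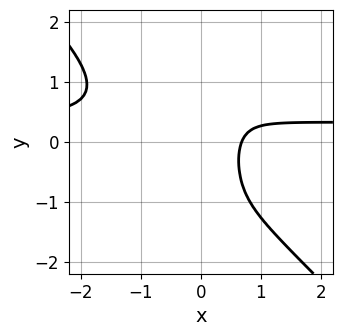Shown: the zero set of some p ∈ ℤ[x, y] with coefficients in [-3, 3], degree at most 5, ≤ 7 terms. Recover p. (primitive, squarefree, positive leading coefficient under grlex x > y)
1. Degree: a generic line meets the curve in up to 4 points, so deg p = 4.
2. Checking where it meets the axes: the curve avoids every integer y-axis point in the box.
3. Together with the visible shape, these determine p as stated.

3*x^3*y + 3*x^2*y^2 - x^3 - x + 1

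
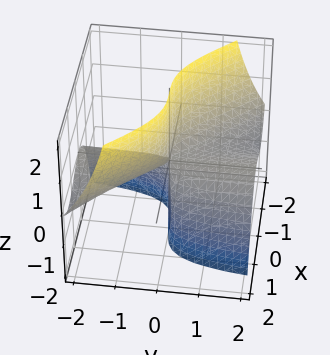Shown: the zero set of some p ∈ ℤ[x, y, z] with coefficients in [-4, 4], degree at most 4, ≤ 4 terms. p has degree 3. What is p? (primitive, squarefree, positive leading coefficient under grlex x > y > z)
(a) Degree: no degree-2 surface has this shape, so deg p = 3.
(b) From the axis intercepts and sections: one x-axis crossing is at x = 0; the visible z-axis segment lies entirely on the surface.
(c) Putting this together gives p. Check: (0, -1, 0) on the y-axis lies on the surface, and p(0, -1, 0) = 0. ✓

2*x^3 + 2*x^2*y + 3*y*z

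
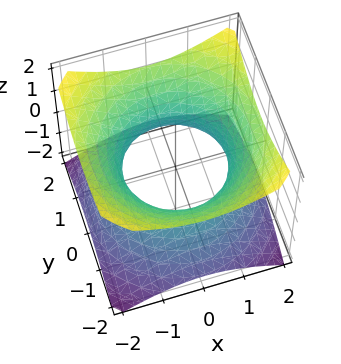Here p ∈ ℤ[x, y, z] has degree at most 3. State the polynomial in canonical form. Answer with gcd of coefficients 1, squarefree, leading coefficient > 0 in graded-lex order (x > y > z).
2*x^2 + 2*y^2 - 3*z^2 - 3

1. deg p = 2.
2. Symmetries: mirror symmetry z ↦ −z ⇒ only even powers of z; every cross-section ⟂ z is a circle, so x, y appear only via x² + y².
3. From the visible intercepts: a circular section at z = -1 has radius between 1 and 2; the surface avoids every integer z-axis point in the box.
4. Fitting integer coefficients to these (and the overall shape) gives p.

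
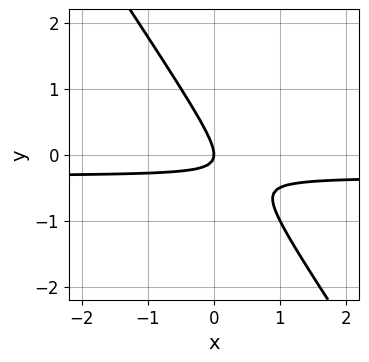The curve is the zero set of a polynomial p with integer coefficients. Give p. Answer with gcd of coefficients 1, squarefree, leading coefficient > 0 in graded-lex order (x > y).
(a) The degree is 2 — no degree-1 curve has this shape.
(b) From the axis intercepts and sections: it meets the y-axis at y = 0 (among the integer gridlines); it crosses the x-axis at the gridline x = 0.
(c) Solving for integer coefficients yields p as stated.

3*x*y + 2*y^2 + x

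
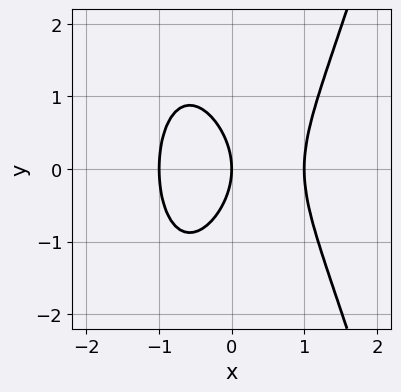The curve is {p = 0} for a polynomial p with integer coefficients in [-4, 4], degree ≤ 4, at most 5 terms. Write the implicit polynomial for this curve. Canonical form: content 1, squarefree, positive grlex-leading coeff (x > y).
2*x^3 - y^2 - 2*x

The degree is 3 — the shape is more complex than any degree-2 curve.
Symmetries: mirror symmetry y ↦ −y ⇒ only even powers of y.
Checking where it meets the axes: it crosses the y-axis at the gridline y = 0; among the integer gridlines, it crosses the x-axis at x ∈ {-1, 0, 1}.
Solving for integer coefficients yields p as stated.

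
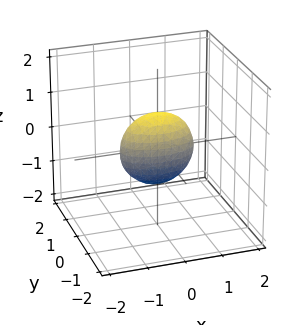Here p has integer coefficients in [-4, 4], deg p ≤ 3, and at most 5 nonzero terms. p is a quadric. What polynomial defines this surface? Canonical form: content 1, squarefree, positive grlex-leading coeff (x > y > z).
(a) The degree is 2 — a closed, bounded, convex surface; a quadric.
(b) Symmetries: the x ↦ −x reflection is a symmetry, so x appears only in even powers; it's symmetric under z → −z, forcing even powers of z; it's symmetric under y → −y, forcing even powers of y.
(c) Against the integer gridlines: among the integer gridlines, it crosses the z-axis at z ∈ {-1, 1}; the x-axis gridline crossings are at x ∈ {-1, 1}.
(d) Solving for integer coefficients yields p as stated.

x^2 + 3*y^2 + z^2 - 1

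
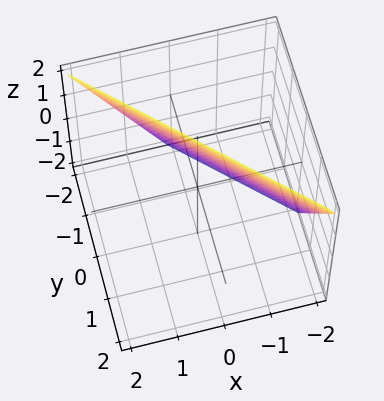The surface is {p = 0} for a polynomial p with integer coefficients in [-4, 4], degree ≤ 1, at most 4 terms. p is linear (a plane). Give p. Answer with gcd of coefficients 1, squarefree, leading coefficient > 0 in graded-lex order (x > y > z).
1. deg p = 1. The surface is flat (a plane).
2. Checking where it meets the axes: it meets the y-axis at y = -1 (among the integer gridlines); it meets the x-axis at x = -1 (among the integer gridlines).
3. Together with the visible shape, these determine p as stated. Check: (0, 0, 2) on the z-axis lies on the surface, and p(0, 0, 2) = 0. ✓

2*x + 2*y - z + 2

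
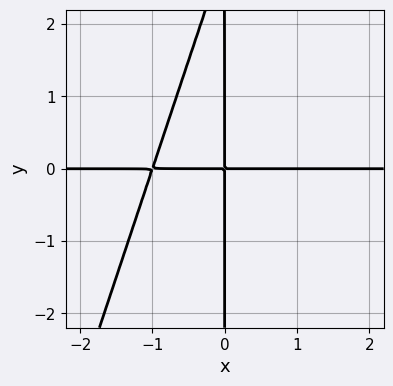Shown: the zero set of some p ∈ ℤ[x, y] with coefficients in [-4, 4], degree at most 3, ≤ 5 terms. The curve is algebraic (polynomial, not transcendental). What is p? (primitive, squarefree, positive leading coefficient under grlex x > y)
3*x^2*y - x*y^2 + 3*x*y

The degree is 3 — the shape is more complex than any degree-2 curve.
Against the integer gridlines: the visible x-axis segment lies entirely on the curve; every point of the y-axis in the box is on the curve.
Matching integer coefficients to the picture gives p.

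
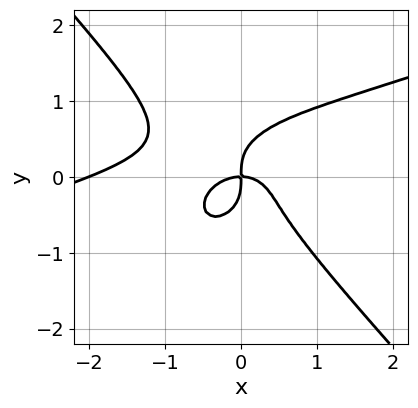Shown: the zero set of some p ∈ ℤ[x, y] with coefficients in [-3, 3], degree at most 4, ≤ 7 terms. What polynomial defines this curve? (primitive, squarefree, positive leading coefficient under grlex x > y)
1. Degree: a generic line meets the curve in up to 4 points, so deg p = 4.
2. Checking where it meets the axes: the x-axis gridline crossings are at x ∈ {-2, 0}; it crosses the y-axis at the gridline y = 0.
3. Assembling these constraints gives the stated polynomial.

x^4 - 3*x^3*y - 3*y^4 + 2*x^3 + 2*x*y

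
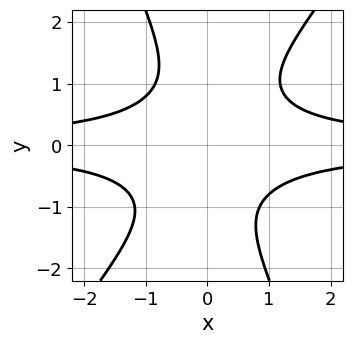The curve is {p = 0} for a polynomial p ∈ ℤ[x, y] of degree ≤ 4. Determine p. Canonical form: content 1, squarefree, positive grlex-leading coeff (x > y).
3*x^2*y^2 - x*y^3 - y^4 - 2

(a) Degree: a generic line meets the curve in up to 4 points, so deg p = 4.
(b) Checking where it meets the axes: the curve avoids every integer y-axis point in the box; the curve avoids every integer x-axis point in the box.
(c) Putting this together gives p.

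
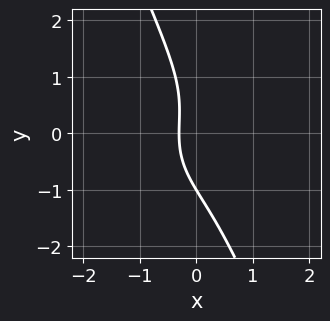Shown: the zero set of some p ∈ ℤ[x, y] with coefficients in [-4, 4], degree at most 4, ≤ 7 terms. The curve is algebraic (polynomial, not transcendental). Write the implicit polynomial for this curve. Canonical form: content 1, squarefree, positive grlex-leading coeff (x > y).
(a) deg p = 3. A generic line meets the curve in up to 3 points.
(b) From the axis intercepts and sections: it crosses the y-axis at the gridline y = -1.
(c) Matching integer coefficients to the picture gives p.

3*x^3 + 2*x*y^2 + y^3 + 3*x + 1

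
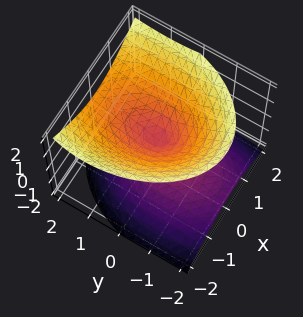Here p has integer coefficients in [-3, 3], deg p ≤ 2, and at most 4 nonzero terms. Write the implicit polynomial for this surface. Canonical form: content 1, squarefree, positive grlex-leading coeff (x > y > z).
2*x^2 + y^2 - y*z - 2*z^2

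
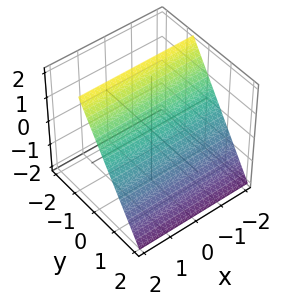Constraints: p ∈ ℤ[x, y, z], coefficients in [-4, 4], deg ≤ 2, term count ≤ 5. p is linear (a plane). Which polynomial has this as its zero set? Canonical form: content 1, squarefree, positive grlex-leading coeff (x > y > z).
1. The degree is 1 — every cross-section is a straight line — this is a plane.
2. Against the integer gridlines: no x-intercept at any integer in the box; it meets the z-axis at z = 1 (among the integer gridlines).
3. Putting this together gives p.

3*y + 2*z - 2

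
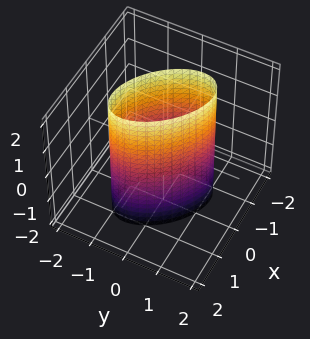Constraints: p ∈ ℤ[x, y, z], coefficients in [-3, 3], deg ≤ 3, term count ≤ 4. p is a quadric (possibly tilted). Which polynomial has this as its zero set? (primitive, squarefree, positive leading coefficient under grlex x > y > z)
The degree is 2 — no degree-1 surface has this shape.
Observable constraints: the x-axis gridline crossings are at x ∈ {-1, 1}; the surface avoids every integer z-axis point in the box; the y-axis gridline crossings are at y ∈ {-1, 1}.
Solving for integer coefficients yields p as stated.

x^2 + x*y + y^2 - 1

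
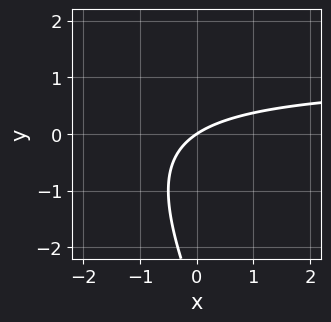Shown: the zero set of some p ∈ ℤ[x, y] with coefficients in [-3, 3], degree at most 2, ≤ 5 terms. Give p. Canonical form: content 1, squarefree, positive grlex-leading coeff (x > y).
2*x*y + y^2 - 2*x + 3*y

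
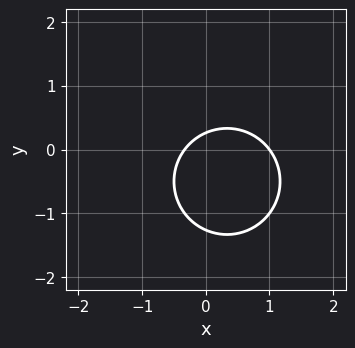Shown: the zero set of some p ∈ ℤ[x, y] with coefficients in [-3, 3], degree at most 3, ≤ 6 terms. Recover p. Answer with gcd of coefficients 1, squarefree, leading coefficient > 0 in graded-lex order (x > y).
Degree: the shape is more complex than any degree-1 curve, so deg p = 2.
Reading off the gridlines: one x-axis crossing is at x = 1.
Fitting integer coefficients to these (and the overall shape) gives p.

3*x^2 + 3*y^2 - 2*x + 3*y - 1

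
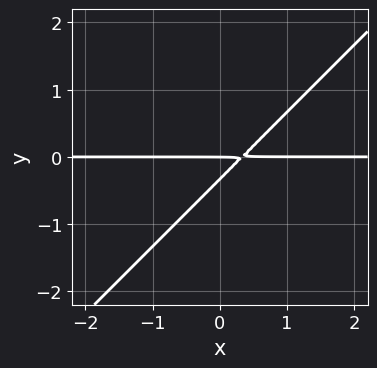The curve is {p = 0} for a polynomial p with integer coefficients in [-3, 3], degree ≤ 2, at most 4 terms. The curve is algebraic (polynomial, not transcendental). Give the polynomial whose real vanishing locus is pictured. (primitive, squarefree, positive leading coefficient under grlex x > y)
First, the degree is 2 — a generic line meets the curve in up to 2 points.
Next, observable constraints: the visible x-axis segment lies entirely on the curve; it meets the y-axis at y = 0 (among the integer gridlines).
Finally, solving for integer coefficients yields p as stated.

3*x*y - 3*y^2 - y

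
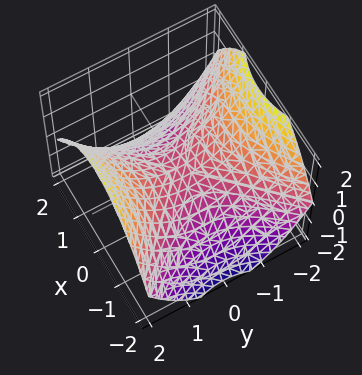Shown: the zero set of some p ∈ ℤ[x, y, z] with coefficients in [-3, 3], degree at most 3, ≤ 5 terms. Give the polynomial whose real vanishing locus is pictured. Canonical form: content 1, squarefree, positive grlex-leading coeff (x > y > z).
(a) The degree is 2 — a hyperbolic paraboloid; a quadric.
(b) Symmetries: mirror symmetry y ↦ −y ⇒ only even powers of y; the x ↦ −x reflection is a symmetry, so x appears only in even powers.
(c) Against the integer gridlines: it crosses the x-axis at the gridline x = 0; one y-axis crossing is at y = 0; it crosses the z-axis at the gridline z = 0.
(d) Assembling these constraints gives the stated polynomial.

x^2 - y^2 + 2*z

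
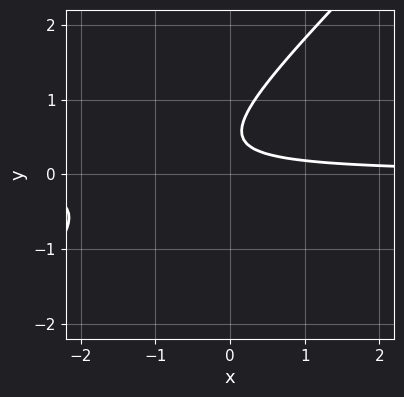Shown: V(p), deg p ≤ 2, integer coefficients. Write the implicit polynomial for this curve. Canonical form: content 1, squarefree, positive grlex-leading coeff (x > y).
First, degree: no degree-1 curve has this shape, so deg p = 2.
Then, reading off the gridlines: no y-intercept at any integer in the box; it misses every integer gridline on the x-axis.
Finally, assembling these constraints gives the stated polynomial.

3*x*y - 3*y^2 + 3*y - 1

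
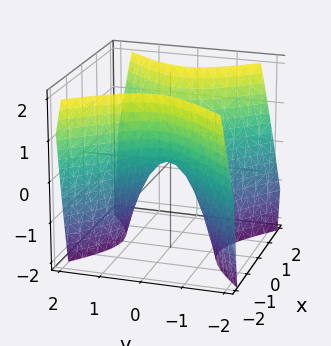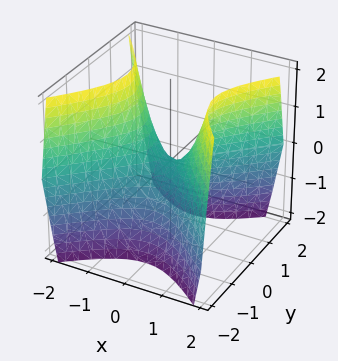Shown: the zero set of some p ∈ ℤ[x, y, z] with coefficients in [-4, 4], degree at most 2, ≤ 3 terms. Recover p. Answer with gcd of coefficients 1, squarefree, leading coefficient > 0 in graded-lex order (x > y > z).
3*x^2 - 3*y^2 - 2*z

1. Degree: a saddle surface; a quadric, so deg p = 2.
2. Symmetries: the y ↦ −y reflection is a symmetry, so y appears only in even powers; it's symmetric under x → −x, forcing even powers of x.
3. Observable constraints: one x-axis crossing is at x = 0; it meets the y-axis at y = 0 (among the integer gridlines); one z-axis crossing is at z = 0.
4. Matching integer coefficients to the picture gives p.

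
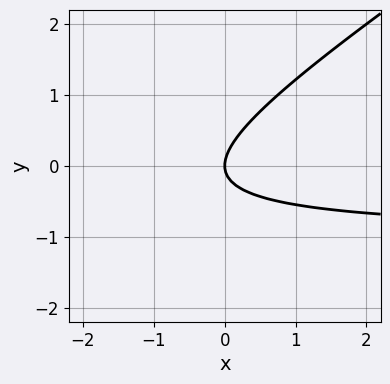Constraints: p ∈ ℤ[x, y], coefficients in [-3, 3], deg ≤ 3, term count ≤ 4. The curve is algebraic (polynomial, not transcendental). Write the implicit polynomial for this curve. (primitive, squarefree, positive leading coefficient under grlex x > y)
2*x*y - 3*y^2 + 2*x

(a) Degree: a generic line meets the curve in up to 2 points, so deg p = 2.
(b) Reading off the gridlines: one x-axis crossing is at x = 0; it meets the y-axis at y = 0 (among the integer gridlines).
(c) Together with the visible shape, these determine p as stated.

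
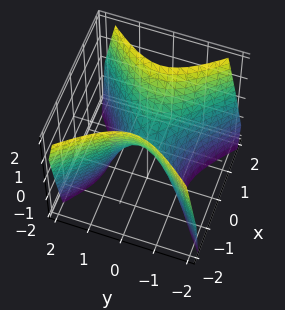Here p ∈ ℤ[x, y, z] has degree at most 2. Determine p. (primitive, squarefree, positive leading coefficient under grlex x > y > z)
3*x^2 - 3*y^2 - 2*z

The degree is 2 — a saddle surface; a quadric.
Symmetries: the x ↦ −x reflection is a symmetry, so x appears only in even powers; mirror symmetry y ↦ −y ⇒ only even powers of y.
From the axis intercepts and sections: one z-axis crossing is at z = 0; it meets the x-axis at x = 0 (among the integer gridlines).
Fitting integer coefficients to these (and the overall shape) gives p.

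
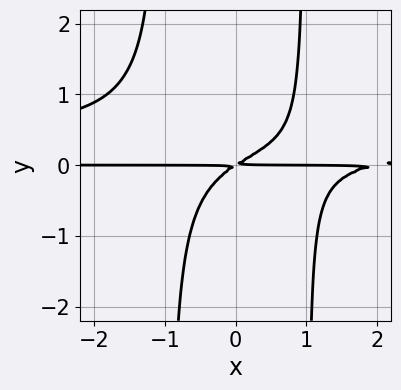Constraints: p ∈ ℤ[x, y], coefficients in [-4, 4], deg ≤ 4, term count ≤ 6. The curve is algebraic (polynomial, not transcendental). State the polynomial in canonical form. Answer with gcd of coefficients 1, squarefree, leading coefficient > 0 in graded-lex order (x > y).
3*x^2*y^2 - x^2*y + 2*x*y - 3*y^2

1. Degree: no degree-3 curve has this shape, so deg p = 4.
2. From the visible intercepts: the visible x-axis segment lies entirely on the curve.
3. Fitting integer coefficients to these (and the overall shape) gives p.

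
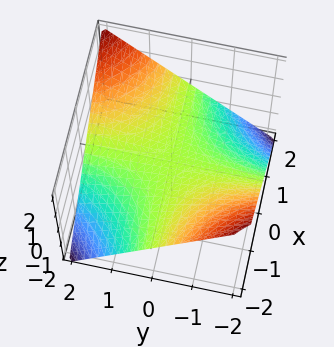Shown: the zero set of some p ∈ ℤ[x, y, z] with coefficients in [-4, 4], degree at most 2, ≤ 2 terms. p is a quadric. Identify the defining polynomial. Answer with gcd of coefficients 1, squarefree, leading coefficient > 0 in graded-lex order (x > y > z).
1. deg p = 2. A saddle surface; a quadric.
2. From the axis intercepts and sections: the visible y-axis segment lies entirely on the surface; the visible x-axis segment lies entirely on the surface; it crosses the z-axis at the gridline z = 0.
3. Together with the visible shape, these determine p as stated.

x*y - 2*z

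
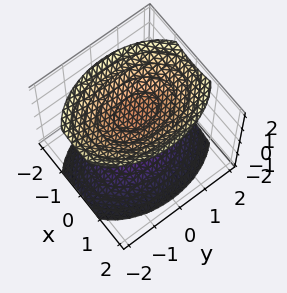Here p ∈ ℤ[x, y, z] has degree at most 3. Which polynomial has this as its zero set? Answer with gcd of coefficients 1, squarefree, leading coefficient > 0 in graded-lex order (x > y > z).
2*x^2 + y^2 - 2*z^2 + 3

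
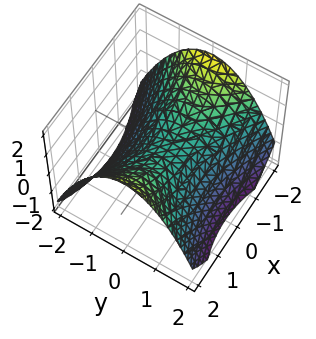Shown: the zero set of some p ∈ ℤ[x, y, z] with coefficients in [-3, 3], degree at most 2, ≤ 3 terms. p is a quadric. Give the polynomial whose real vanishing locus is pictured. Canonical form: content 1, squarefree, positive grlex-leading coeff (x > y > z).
(a) The degree is 2 — a saddle surface; a quadric.
(b) Symmetries: the y ↦ −y reflection is a symmetry, so y appears only in even powers; it's symmetric under x → −x, forcing even powers of x.
(c) From the axis intercepts and sections: it meets the y-axis at y = 0 (among the integer gridlines); it crosses the z-axis at the gridline z = 0; one x-axis crossing is at x = 0.
(d) Solving for integer coefficients yields p as stated.

x^2 - 2*y^2 - 3*z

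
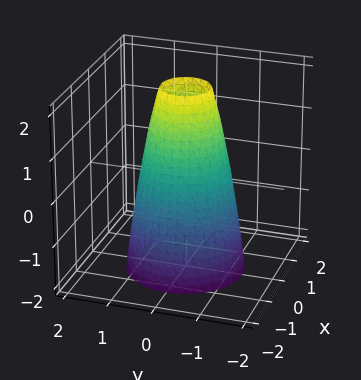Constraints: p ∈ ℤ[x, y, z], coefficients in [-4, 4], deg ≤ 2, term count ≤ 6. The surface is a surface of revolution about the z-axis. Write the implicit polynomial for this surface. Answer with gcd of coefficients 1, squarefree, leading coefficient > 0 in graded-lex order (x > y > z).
3*x^2 + 3*y^2 + z - 3

(a) Degree: a generic line meets the surface in up to 2 points, so deg p = 2.
(b) Symmetries: the surface is invariant under rotation about z: p = q(x² + y², z).
(c) Against the integer gridlines: among the integer gridlines, it crosses the x-axis at x ∈ {-1, 1}; the y-axis gridline crossings are at y ∈ {-1, 1}; a circular section at z = 1 has radius between 0 and 1; the surface avoids every integer z-axis point in the box.
(d) Fitting integer coefficients to these (and the overall shape) gives p.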